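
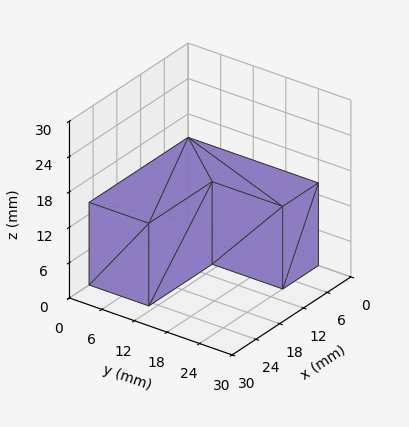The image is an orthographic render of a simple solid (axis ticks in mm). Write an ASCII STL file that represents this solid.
Reading the render: the shape is an L-shaped prism: outer 25 × 24 mm, arm thicknesses ≈ 11 mm (horizontal) and 9 mm (vertical), extruded 14 mm in z (dimensions read to the nearest mm from the axis ticks). For the STL, each face is triangulated and given an outward normal.

solid part
  facet normal 0.0000 0.0000 -1.0000
    outer loop
      vertex 25.0 11.0 0.0
      vertex 25.0 0.0 0.0
      vertex 0.0 0.0 0.0
    endloop
  endfacet
  facet normal 0.0000 0.0000 -1.0000
    outer loop
      vertex 9.0 11.0 0.0
      vertex 25.0 11.0 0.0
      vertex 0.0 0.0 0.0
    endloop
  endfacet
  facet normal 0.0000 0.0000 -1.0000
    outer loop
      vertex 9.0 24.0 0.0
      vertex 9.0 11.0 0.0
      vertex 0.0 0.0 0.0
    endloop
  endfacet
  facet normal 0.0000 0.0000 -1.0000
    outer loop
      vertex 0.0 24.0 0.0
      vertex 9.0 24.0 0.0
      vertex 0.0 0.0 0.0
    endloop
  endfacet
  facet normal 0.0000 0.0000 1.0000
    outer loop
      vertex 0.0 0.0 14.0
      vertex 25.0 0.0 14.0
      vertex 25.0 11.0 14.0
    endloop
  endfacet
  facet normal 0.0000 0.0000 1.0000
    outer loop
      vertex 0.0 0.0 14.0
      vertex 25.0 11.0 14.0
      vertex 9.0 11.0 14.0
    endloop
  endfacet
  facet normal 0.0000 0.0000 1.0000
    outer loop
      vertex 0.0 0.0 14.0
      vertex 9.0 11.0 14.0
      vertex 9.0 24.0 14.0
    endloop
  endfacet
  facet normal 0.0000 0.0000 1.0000
    outer loop
      vertex 0.0 0.0 14.0
      vertex 9.0 24.0 14.0
      vertex 0.0 24.0 14.0
    endloop
  endfacet
  facet normal 0.0000 -1.0000 0.0000
    outer loop
      vertex 0.0 0.0 0.0
      vertex 25.0 0.0 0.0
      vertex 25.0 0.0 14.0
    endloop
  endfacet
  facet normal 0.0000 -1.0000 0.0000
    outer loop
      vertex 0.0 0.0 0.0
      vertex 25.0 0.0 14.0
      vertex 0.0 0.0 14.0
    endloop
  endfacet
  facet normal 1.0000 0.0000 0.0000
    outer loop
      vertex 25.0 0.0 0.0
      vertex 25.0 11.0 0.0
      vertex 25.0 11.0 14.0
    endloop
  endfacet
  facet normal 1.0000 0.0000 0.0000
    outer loop
      vertex 25.0 0.0 0.0
      vertex 25.0 11.0 14.0
      vertex 25.0 0.0 14.0
    endloop
  endfacet
  facet normal 0.0000 1.0000 0.0000
    outer loop
      vertex 25.0 11.0 0.0
      vertex 9.0 11.0 0.0
      vertex 9.0 11.0 14.0
    endloop
  endfacet
  facet normal 0.0000 1.0000 0.0000
    outer loop
      vertex 25.0 11.0 0.0
      vertex 9.0 11.0 14.0
      vertex 25.0 11.0 14.0
    endloop
  endfacet
  facet normal 1.0000 0.0000 0.0000
    outer loop
      vertex 9.0 11.0 0.0
      vertex 9.0 24.0 0.0
      vertex 9.0 24.0 14.0
    endloop
  endfacet
  facet normal 1.0000 0.0000 0.0000
    outer loop
      vertex 9.0 11.0 0.0
      vertex 9.0 24.0 14.0
      vertex 9.0 11.0 14.0
    endloop
  endfacet
  facet normal 0.0000 1.0000 0.0000
    outer loop
      vertex 9.0 24.0 0.0
      vertex 0.0 24.0 0.0
      vertex 0.0 24.0 14.0
    endloop
  endfacet
  facet normal 0.0000 1.0000 0.0000
    outer loop
      vertex 9.0 24.0 0.0
      vertex 0.0 24.0 14.0
      vertex 9.0 24.0 14.0
    endloop
  endfacet
  facet normal -1.0000 0.0000 0.0000
    outer loop
      vertex 0.0 24.0 0.0
      vertex 0.0 0.0 0.0
      vertex 0.0 0.0 14.0
    endloop
  endfacet
  facet normal -1.0000 0.0000 0.0000
    outer loop
      vertex 0.0 24.0 0.0
      vertex 0.0 0.0 14.0
      vertex 0.0 24.0 14.0
    endloop
  endfacet
endsolid part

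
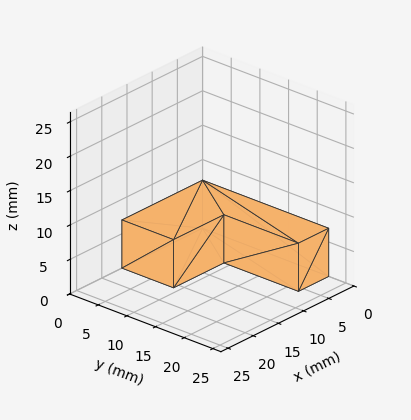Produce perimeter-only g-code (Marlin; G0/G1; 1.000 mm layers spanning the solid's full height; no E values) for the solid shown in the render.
Reading the render: the shape is an L-shaped prism: outer 16 × 22 mm, arm thicknesses ≈ 9 mm (horizontal) and 6 mm (vertical), extruded 7 mm in z (dimensions read to the nearest mm from the axis ticks). For the g-code, the solid's height is divided into equal slices at the stated Δz and each level perimeter traced with G1 moves after a G0 lift.

; perimeter-only toolpath
G21 ; units = mm
G90 ; absolute positioning
G28 ; home
; layer 1
G0 Z1.000
G0 X0.000 Y0.000
G1 X16.000 Y0.000
G1 X16.000 Y9.000
G1 X6.000 Y9.000
G1 X6.000 Y22.000
G1 X0.000 Y22.000
G1 X0.000 Y0.000
; layer 2
G0 Z2.000
G0 X0.000 Y0.000
G1 X16.000 Y0.000
G1 X16.000 Y9.000
G1 X6.000 Y9.000
G1 X6.000 Y22.000
G1 X0.000 Y22.000
G1 X0.000 Y0.000
; layer 3
G0 Z3.000
G0 X0.000 Y0.000
G1 X16.000 Y0.000
G1 X16.000 Y9.000
G1 X6.000 Y9.000
G1 X6.000 Y22.000
G1 X0.000 Y22.000
G1 X0.000 Y0.000
; layer 4
G0 Z4.000
G0 X0.000 Y0.000
G1 X16.000 Y0.000
G1 X16.000 Y9.000
G1 X6.000 Y9.000
G1 X6.000 Y22.000
G1 X0.000 Y22.000
G1 X0.000 Y0.000
; layer 5
G0 Z5.000
G0 X0.000 Y0.000
G1 X16.000 Y0.000
G1 X16.000 Y9.000
G1 X6.000 Y9.000
G1 X6.000 Y22.000
G1 X0.000 Y22.000
G1 X0.000 Y0.000
; layer 6
G0 Z6.000
G0 X0.000 Y0.000
G1 X16.000 Y0.000
G1 X16.000 Y9.000
G1 X6.000 Y9.000
G1 X6.000 Y22.000
G1 X0.000 Y22.000
G1 X0.000 Y0.000
; layer 7
G0 Z7.000
G0 X0.000 Y0.000
G1 X16.000 Y0.000
G1 X16.000 Y9.000
G1 X6.000 Y9.000
G1 X6.000 Y22.000
G1 X0.000 Y22.000
G1 X0.000 Y0.000
M2 ; end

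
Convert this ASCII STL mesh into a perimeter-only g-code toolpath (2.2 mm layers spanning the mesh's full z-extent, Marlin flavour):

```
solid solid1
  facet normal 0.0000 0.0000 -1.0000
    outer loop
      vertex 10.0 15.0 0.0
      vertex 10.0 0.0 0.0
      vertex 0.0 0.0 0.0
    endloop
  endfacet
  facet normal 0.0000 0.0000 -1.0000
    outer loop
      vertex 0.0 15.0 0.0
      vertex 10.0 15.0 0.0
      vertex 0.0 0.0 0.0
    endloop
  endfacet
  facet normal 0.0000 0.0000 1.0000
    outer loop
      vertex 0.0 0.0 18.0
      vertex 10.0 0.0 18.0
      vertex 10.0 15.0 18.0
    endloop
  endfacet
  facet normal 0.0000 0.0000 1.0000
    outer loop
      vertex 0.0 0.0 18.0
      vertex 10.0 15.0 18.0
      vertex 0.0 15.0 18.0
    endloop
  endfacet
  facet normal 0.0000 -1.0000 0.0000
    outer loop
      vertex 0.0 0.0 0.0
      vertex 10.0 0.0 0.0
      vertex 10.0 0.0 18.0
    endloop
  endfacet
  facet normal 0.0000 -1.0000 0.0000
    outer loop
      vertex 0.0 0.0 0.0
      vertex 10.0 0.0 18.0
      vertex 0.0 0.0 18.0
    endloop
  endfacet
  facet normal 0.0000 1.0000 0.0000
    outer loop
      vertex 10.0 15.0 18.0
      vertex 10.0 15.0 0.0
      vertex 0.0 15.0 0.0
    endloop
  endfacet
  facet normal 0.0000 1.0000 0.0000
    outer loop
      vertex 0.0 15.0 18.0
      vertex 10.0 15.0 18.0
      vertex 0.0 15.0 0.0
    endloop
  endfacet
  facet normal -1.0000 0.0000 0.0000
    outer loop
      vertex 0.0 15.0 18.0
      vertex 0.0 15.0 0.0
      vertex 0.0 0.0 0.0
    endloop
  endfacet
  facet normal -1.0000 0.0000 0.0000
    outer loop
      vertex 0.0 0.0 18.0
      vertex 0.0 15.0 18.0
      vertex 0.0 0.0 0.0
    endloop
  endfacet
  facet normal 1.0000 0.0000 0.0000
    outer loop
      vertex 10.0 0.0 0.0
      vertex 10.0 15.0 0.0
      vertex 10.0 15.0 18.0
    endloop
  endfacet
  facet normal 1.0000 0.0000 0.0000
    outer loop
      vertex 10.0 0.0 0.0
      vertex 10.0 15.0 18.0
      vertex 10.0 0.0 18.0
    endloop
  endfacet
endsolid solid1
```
; perimeter-only toolpath
G21 ; units = mm
G90 ; absolute positioning
G28 ; home
; layer 1
G0 Z2.2
G0 X0.0 Y0.0
G1 X10.0 Y0.0
G1 X10.0 Y15.0
G1 X0.0 Y15.0
G1 X0.0 Y0.0
; layer 2
G0 Z4.5
G0 X0.0 Y0.0
G1 X10.0 Y0.0
G1 X10.0 Y15.0
G1 X0.0 Y15.0
G1 X0.0 Y0.0
; layer 3
G0 Z6.8
G0 X0.0 Y0.0
G1 X10.0 Y0.0
G1 X10.0 Y15.0
G1 X0.0 Y15.0
G1 X0.0 Y0.0
; layer 4
G0 Z9.0
G0 X0.0 Y0.0
G1 X10.0 Y0.0
G1 X10.0 Y15.0
G1 X0.0 Y15.0
G1 X0.0 Y0.0
; layer 5
G0 Z11.2
G0 X0.0 Y0.0
G1 X10.0 Y0.0
G1 X10.0 Y15.0
G1 X0.0 Y15.0
G1 X0.0 Y0.0
; layer 6
G0 Z13.5
G0 X0.0 Y0.0
G1 X10.0 Y0.0
G1 X10.0 Y15.0
G1 X0.0 Y15.0
G1 X0.0 Y0.0
; layer 7
G0 Z15.8
G0 X0.0 Y0.0
G1 X10.0 Y0.0
G1 X10.0 Y15.0
G1 X0.0 Y15.0
G1 X0.0 Y0.0
; layer 8
G0 Z18.0
G0 X0.0 Y0.0
G1 X10.0 Y0.0
G1 X10.0 Y15.0
G1 X0.0 Y15.0
G1 X0.0 Y0.0
M2 ; end

The solid is a rectangular box, roughly 10 × 15 mm footprint and 18 mm tall. Slicing at Δz = 2.2 mm — 8 equal slices spanning the solid's height, so layer i sits at z = i·h/8 — gives 8 non-empty perimeters. Each is a 4-segment closed polygon; G0 lifts to the layer z and rapids to the start vertex, then G1 traces the edges.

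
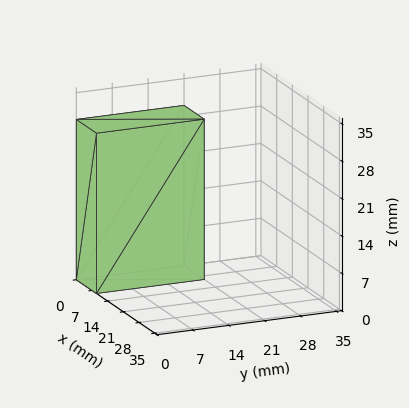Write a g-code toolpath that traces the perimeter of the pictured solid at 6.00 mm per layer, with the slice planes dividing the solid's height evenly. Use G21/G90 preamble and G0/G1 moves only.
Reading the render: the shape is a rectangular box, roughly 9 × 21 mm footprint and 30 mm tall (dimensions read to the nearest mm from the axis ticks). For the g-code, the solid's height is divided into equal slices at the stated Δz and each level perimeter traced with G1 moves after a G0 lift.

; perimeter-only toolpath
G21 ; units = mm
G90 ; absolute positioning
G28 ; home
; layer 1
G0 Z6.00
G0 X0.00 Y0.00
G1 X9.00 Y0.00
G1 X9.00 Y21.00
G1 X0.00 Y21.00
G1 X0.00 Y0.00
; layer 2
G0 Z12.00
G0 X0.00 Y0.00
G1 X9.00 Y0.00
G1 X9.00 Y21.00
G1 X0.00 Y21.00
G1 X0.00 Y0.00
; layer 3
G0 Z18.00
G0 X0.00 Y0.00
G1 X9.00 Y0.00
G1 X9.00 Y21.00
G1 X0.00 Y21.00
G1 X0.00 Y0.00
; layer 4
G0 Z24.00
G0 X0.00 Y0.00
G1 X9.00 Y0.00
G1 X9.00 Y21.00
G1 X0.00 Y21.00
G1 X0.00 Y0.00
; layer 5
G0 Z30.00
G0 X0.00 Y0.00
G1 X9.00 Y0.00
G1 X9.00 Y21.00
G1 X0.00 Y21.00
G1 X0.00 Y0.00
M2 ; end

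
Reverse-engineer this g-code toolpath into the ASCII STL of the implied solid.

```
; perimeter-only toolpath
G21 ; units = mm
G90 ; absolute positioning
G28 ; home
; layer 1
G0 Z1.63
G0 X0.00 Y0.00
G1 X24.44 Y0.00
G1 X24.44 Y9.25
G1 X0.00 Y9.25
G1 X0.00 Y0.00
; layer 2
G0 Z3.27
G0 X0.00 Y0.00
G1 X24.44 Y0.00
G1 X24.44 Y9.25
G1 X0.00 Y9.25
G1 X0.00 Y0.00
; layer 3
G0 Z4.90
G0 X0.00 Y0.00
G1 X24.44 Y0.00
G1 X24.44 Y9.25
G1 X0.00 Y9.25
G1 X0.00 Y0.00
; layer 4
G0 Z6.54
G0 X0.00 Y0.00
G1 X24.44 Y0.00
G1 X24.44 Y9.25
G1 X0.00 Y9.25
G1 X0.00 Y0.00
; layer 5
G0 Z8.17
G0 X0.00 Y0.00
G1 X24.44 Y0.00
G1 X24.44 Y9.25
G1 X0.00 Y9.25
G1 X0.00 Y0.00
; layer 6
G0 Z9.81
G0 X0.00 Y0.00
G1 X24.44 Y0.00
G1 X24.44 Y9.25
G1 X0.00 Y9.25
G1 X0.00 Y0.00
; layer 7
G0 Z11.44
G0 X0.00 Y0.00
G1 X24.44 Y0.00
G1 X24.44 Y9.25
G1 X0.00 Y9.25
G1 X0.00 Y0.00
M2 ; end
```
solid part
  facet normal 0.0000 0.0000 -1.0000
    outer loop
      vertex 24.44 9.25 0.00
      vertex 24.44 0.00 0.00
      vertex 0.00 0.00 0.00
    endloop
  endfacet
  facet normal 0.0000 0.0000 -1.0000
    outer loop
      vertex 0.00 9.25 0.00
      vertex 24.44 9.25 0.00
      vertex 0.00 0.00 0.00
    endloop
  endfacet
  facet normal 0.0000 0.0000 1.0000
    outer loop
      vertex 0.00 0.00 11.44
      vertex 24.44 0.00 11.44
      vertex 24.44 9.25 11.44
    endloop
  endfacet
  facet normal 0.0000 0.0000 1.0000
    outer loop
      vertex 0.00 0.00 11.44
      vertex 24.44 9.25 11.44
      vertex 0.00 9.25 11.44
    endloop
  endfacet
  facet normal 0.0000 -1.0000 0.0000
    outer loop
      vertex 0.00 0.00 0.00
      vertex 24.44 0.00 0.00
      vertex 24.44 0.00 11.44
    endloop
  endfacet
  facet normal 0.0000 -1.0000 0.0000
    outer loop
      vertex 0.00 0.00 0.00
      vertex 24.44 0.00 11.44
      vertex 0.00 0.00 11.44
    endloop
  endfacet
  facet normal 0.0000 1.0000 0.0000
    outer loop
      vertex 24.44 9.25 11.44
      vertex 24.44 9.25 0.00
      vertex 0.00 9.25 0.00
    endloop
  endfacet
  facet normal 0.0000 1.0000 0.0000
    outer loop
      vertex 0.00 9.25 11.44
      vertex 24.44 9.25 11.44
      vertex 0.00 9.25 0.00
    endloop
  endfacet
  facet normal -1.0000 0.0000 0.0000
    outer loop
      vertex 0.00 9.25 11.44
      vertex 0.00 9.25 0.00
      vertex 0.00 0.00 0.00
    endloop
  endfacet
  facet normal -1.0000 0.0000 0.0000
    outer loop
      vertex 0.00 0.00 11.44
      vertex 0.00 9.25 11.44
      vertex 0.00 0.00 0.00
    endloop
  endfacet
  facet normal 1.0000 0.0000 0.0000
    outer loop
      vertex 24.44 0.00 0.00
      vertex 24.44 9.25 0.00
      vertex 24.44 9.25 11.44
    endloop
  endfacet
  facet normal 1.0000 0.0000 0.0000
    outer loop
      vertex 24.44 0.00 0.00
      vertex 24.44 9.25 11.44
      vertex 24.44 0.00 11.44
    endloop
  endfacet
endsolid part

The G0 Z moves step by Δz≈1.63 mm. Every layer's G1 loop is the same polygon, so the solid is a straight extrusion of it from z=0 to z≈11.4. Closing with flat bottom and top caps and triangulating gives 12 facets — a rectangular box, roughly 24.4 × 9.25 mm footprint and 11.4 mm tall.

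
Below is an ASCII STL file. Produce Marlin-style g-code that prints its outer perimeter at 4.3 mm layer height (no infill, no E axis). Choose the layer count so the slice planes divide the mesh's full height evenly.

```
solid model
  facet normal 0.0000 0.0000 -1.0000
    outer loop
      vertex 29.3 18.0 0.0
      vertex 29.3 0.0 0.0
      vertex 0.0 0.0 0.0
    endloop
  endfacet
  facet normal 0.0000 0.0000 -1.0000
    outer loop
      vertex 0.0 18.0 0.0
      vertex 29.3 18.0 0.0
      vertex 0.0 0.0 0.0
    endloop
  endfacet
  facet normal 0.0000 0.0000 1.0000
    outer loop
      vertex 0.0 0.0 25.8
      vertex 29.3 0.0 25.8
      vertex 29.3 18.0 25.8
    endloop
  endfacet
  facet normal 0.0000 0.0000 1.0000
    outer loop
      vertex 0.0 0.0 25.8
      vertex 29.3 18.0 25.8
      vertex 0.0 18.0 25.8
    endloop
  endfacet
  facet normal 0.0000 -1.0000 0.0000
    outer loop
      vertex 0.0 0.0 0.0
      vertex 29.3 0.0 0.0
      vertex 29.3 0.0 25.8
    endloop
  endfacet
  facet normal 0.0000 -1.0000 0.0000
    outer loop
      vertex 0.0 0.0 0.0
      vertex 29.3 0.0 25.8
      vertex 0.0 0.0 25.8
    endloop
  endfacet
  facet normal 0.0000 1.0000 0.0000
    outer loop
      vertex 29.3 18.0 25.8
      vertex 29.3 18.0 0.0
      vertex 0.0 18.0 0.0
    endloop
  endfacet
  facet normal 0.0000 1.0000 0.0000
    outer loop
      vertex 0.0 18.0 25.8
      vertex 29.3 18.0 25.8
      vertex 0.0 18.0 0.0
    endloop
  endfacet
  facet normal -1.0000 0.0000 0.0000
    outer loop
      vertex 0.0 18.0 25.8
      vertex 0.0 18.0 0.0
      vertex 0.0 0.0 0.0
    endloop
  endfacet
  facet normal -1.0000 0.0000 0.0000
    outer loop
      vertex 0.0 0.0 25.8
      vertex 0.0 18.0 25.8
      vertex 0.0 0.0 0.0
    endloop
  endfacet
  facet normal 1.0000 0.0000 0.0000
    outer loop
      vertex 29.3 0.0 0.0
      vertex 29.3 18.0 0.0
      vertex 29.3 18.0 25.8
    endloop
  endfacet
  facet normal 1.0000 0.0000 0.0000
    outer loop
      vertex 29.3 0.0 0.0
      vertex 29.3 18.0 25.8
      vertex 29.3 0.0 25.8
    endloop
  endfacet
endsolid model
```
; perimeter-only toolpath
G21 ; units = mm
G90 ; absolute positioning
G28 ; home
; layer 1
G0 Z4.3
G0 X0.0 Y0.0
G1 X29.3 Y0.0
G1 X29.3 Y18.0
G1 X0.0 Y18.0
G1 X0.0 Y0.0
; layer 2
G0 Z8.6
G0 X0.0 Y0.0
G1 X29.3 Y0.0
G1 X29.3 Y18.0
G1 X0.0 Y18.0
G1 X0.0 Y0.0
; layer 3
G0 Z12.9
G0 X0.0 Y0.0
G1 X29.3 Y0.0
G1 X29.3 Y18.0
G1 X0.0 Y18.0
G1 X0.0 Y0.0
; layer 4
G0 Z17.2
G0 X0.0 Y0.0
G1 X29.3 Y0.0
G1 X29.3 Y18.0
G1 X0.0 Y18.0
G1 X0.0 Y0.0
; layer 5
G0 Z21.5
G0 X0.0 Y0.0
G1 X29.3 Y0.0
G1 X29.3 Y18.0
G1 X0.0 Y18.0
G1 X0.0 Y0.0
; layer 6
G0 Z25.8
G0 X0.0 Y0.0
G1 X29.3 Y0.0
G1 X29.3 Y18.0
G1 X0.0 Y18.0
G1 X0.0 Y0.0
M2 ; end

The solid is a rectangular box, roughly 29.3 × 18 mm footprint and 25.8 mm tall. Slicing at Δz = 4.3 mm — 6 equal slices spanning the solid's height, so layer i sits at z = i·h/6 — gives 6 non-empty perimeters. Each is a 4-segment closed polygon; G0 lifts to the layer z and rapids to the start vertex, then G1 traces the edges.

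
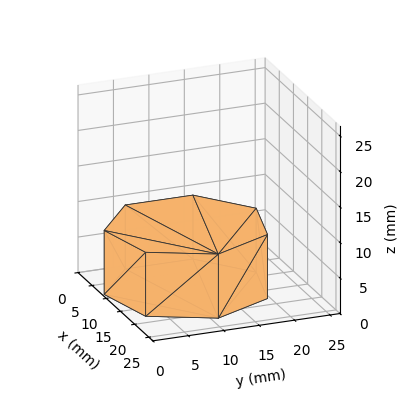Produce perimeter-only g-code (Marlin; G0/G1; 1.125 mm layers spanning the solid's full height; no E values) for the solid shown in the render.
Reading the render: the shape is a regular 7-sided prism (a cylinder approximated with 7 flat sides), circumscribed radius ≈ 11 mm, height ≈ 9 mm (dimensions read to the nearest mm from the axis ticks). For the g-code, the solid's height is divided into equal slices at the stated Δz and each level perimeter traced with G1 moves after a G0 lift.

; perimeter-only toolpath
G21 ; units = mm
G90 ; absolute positioning
G28 ; home
; layer 1
G0 Z1.125
G0 X22.000 Y11.000
G1 X17.858 Y19.600
G1 X8.552 Y21.724
G1 X1.089 Y15.773
G1 X1.089 Y6.227
G1 X8.552 Y0.276
G1 X17.858 Y2.400
G1 X22.000 Y11.000
; layer 2
G0 Z2.250
G0 X22.000 Y11.000
G1 X17.858 Y19.600
G1 X8.552 Y21.724
G1 X1.089 Y15.773
G1 X1.089 Y6.227
G1 X8.552 Y0.276
G1 X17.858 Y2.400
G1 X22.000 Y11.000
; layer 3
G0 Z3.375
G0 X22.000 Y11.000
G1 X17.858 Y19.600
G1 X8.552 Y21.724
G1 X1.089 Y15.773
G1 X1.089 Y6.227
G1 X8.552 Y0.276
G1 X17.858 Y2.400
G1 X22.000 Y11.000
; layer 4
G0 Z4.500
G0 X22.000 Y11.000
G1 X17.858 Y19.600
G1 X8.552 Y21.724
G1 X1.089 Y15.773
G1 X1.089 Y6.227
G1 X8.552 Y0.276
G1 X17.858 Y2.400
G1 X22.000 Y11.000
; layer 5
G0 Z5.625
G0 X22.000 Y11.000
G1 X17.858 Y19.600
G1 X8.552 Y21.724
G1 X1.089 Y15.773
G1 X1.089 Y6.227
G1 X8.552 Y0.276
G1 X17.858 Y2.400
G1 X22.000 Y11.000
; layer 6
G0 Z6.750
G0 X22.000 Y11.000
G1 X17.858 Y19.600
G1 X8.552 Y21.724
G1 X1.089 Y15.773
G1 X1.089 Y6.227
G1 X8.552 Y0.276
G1 X17.858 Y2.400
G1 X22.000 Y11.000
; layer 7
G0 Z7.875
G0 X22.000 Y11.000
G1 X17.858 Y19.600
G1 X8.552 Y21.724
G1 X1.089 Y15.773
G1 X1.089 Y6.227
G1 X8.552 Y0.276
G1 X17.858 Y2.400
G1 X22.000 Y11.000
; layer 8
G0 Z9.000
G0 X22.000 Y11.000
G1 X17.858 Y19.600
G1 X8.552 Y21.724
G1 X1.089 Y15.773
G1 X1.089 Y6.227
G1 X8.552 Y0.276
G1 X17.858 Y2.400
G1 X22.000 Y11.000
M2 ; end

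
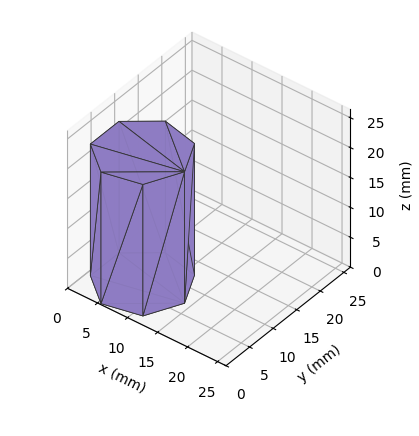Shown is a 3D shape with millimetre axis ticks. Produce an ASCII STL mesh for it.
Reading the render: the shape is a regular 7-sided prism (a cylinder approximated with 7 flat sides), circumscribed radius ≈ 7 mm, height ≈ 22 mm (dimensions read to the nearest mm from the axis ticks). For the STL, each face is triangulated and given an outward normal.

solid part
  facet normal 0.0000 0.0000 -1.0000
    outer loop
      vertex 5.442 13.824 0.000
      vertex 11.364 12.473 0.000
      vertex 14.000 7.000 0.000
    endloop
  endfacet
  facet normal 0.0000 0.0000 -1.0000
    outer loop
      vertex 0.693 10.037 0.000
      vertex 5.442 13.824 0.000
      vertex 14.000 7.000 0.000
    endloop
  endfacet
  facet normal 0.0000 0.0000 -1.0000
    outer loop
      vertex 0.693 3.963 0.000
      vertex 0.693 10.037 0.000
      vertex 14.000 7.000 0.000
    endloop
  endfacet
  facet normal 0.0000 0.0000 -1.0000
    outer loop
      vertex 5.442 0.176 0.000
      vertex 0.693 3.963 0.000
      vertex 14.000 7.000 0.000
    endloop
  endfacet
  facet normal 0.0000 0.0000 -1.0000
    outer loop
      vertex 11.364 1.527 0.000
      vertex 5.442 0.176 0.000
      vertex 14.000 7.000 0.000
    endloop
  endfacet
  facet normal 0.0000 0.0000 1.0000
    outer loop
      vertex 14.000 7.000 22.000
      vertex 11.364 12.473 22.000
      vertex 5.442 13.824 22.000
    endloop
  endfacet
  facet normal 0.0000 0.0000 1.0000
    outer loop
      vertex 14.000 7.000 22.000
      vertex 5.442 13.824 22.000
      vertex 0.693 10.037 22.000
    endloop
  endfacet
  facet normal 0.0000 0.0000 1.0000
    outer loop
      vertex 14.000 7.000 22.000
      vertex 0.693 10.037 22.000
      vertex 0.693 3.963 22.000
    endloop
  endfacet
  facet normal 0.0000 0.0000 1.0000
    outer loop
      vertex 14.000 7.000 22.000
      vertex 0.693 3.963 22.000
      vertex 5.442 0.176 22.000
    endloop
  endfacet
  facet normal 0.0000 0.0000 1.0000
    outer loop
      vertex 14.000 7.000 22.000
      vertex 5.442 0.176 22.000
      vertex 11.364 1.527 22.000
    endloop
  endfacet
  facet normal 0.9009 0.4339 0.0000
    outer loop
      vertex 14.000 7.000 0.000
      vertex 11.364 12.473 0.000
      vertex 11.364 12.473 22.000
    endloop
  endfacet
  facet normal 0.9009 0.4339 0.0000
    outer loop
      vertex 14.000 7.000 0.000
      vertex 11.364 12.473 22.000
      vertex 14.000 7.000 22.000
    endloop
  endfacet
  facet normal 0.2224 0.9750 0.0000
    outer loop
      vertex 11.364 12.473 0.000
      vertex 5.442 13.824 0.000
      vertex 5.442 13.824 22.000
    endloop
  endfacet
  facet normal 0.2224 0.9750 0.0000
    outer loop
      vertex 11.364 12.473 0.000
      vertex 5.442 13.824 22.000
      vertex 11.364 12.473 22.000
    endloop
  endfacet
  facet normal -0.6235 0.7818 0.0000
    outer loop
      vertex 5.442 13.824 0.000
      vertex 0.693 10.037 0.000
      vertex 0.693 10.037 22.000
    endloop
  endfacet
  facet normal -0.6235 0.7818 0.0000
    outer loop
      vertex 5.442 13.824 0.000
      vertex 0.693 10.037 22.000
      vertex 5.442 13.824 22.000
    endloop
  endfacet
  facet normal -1.0000 0.0000 0.0000
    outer loop
      vertex 0.693 10.037 0.000
      vertex 0.693 3.963 0.000
      vertex 0.693 3.963 22.000
    endloop
  endfacet
  facet normal -1.0000 0.0000 0.0000
    outer loop
      vertex 0.693 10.037 0.000
      vertex 0.693 3.963 22.000
      vertex 0.693 10.037 22.000
    endloop
  endfacet
  facet normal -0.6235 -0.7818 0.0000
    outer loop
      vertex 0.693 3.963 0.000
      vertex 5.442 0.176 0.000
      vertex 5.442 0.176 22.000
    endloop
  endfacet
  facet normal -0.6235 -0.7818 0.0000
    outer loop
      vertex 0.693 3.963 0.000
      vertex 5.442 0.176 22.000
      vertex 0.693 3.963 22.000
    endloop
  endfacet
  facet normal 0.2224 -0.9750 0.0000
    outer loop
      vertex 5.442 0.176 0.000
      vertex 11.364 1.527 0.000
      vertex 11.364 1.527 22.000
    endloop
  endfacet
  facet normal 0.2224 -0.9750 0.0000
    outer loop
      vertex 5.442 0.176 0.000
      vertex 11.364 1.527 22.000
      vertex 5.442 0.176 22.000
    endloop
  endfacet
  facet normal 0.9009 -0.4339 0.0000
    outer loop
      vertex 11.364 1.527 0.000
      vertex 14.000 7.000 0.000
      vertex 14.000 7.000 22.000
    endloop
  endfacet
  facet normal 0.9009 -0.4339 0.0000
    outer loop
      vertex 11.364 1.527 0.000
      vertex 14.000 7.000 22.000
      vertex 11.364 1.527 22.000
    endloop
  endfacet
endsolid part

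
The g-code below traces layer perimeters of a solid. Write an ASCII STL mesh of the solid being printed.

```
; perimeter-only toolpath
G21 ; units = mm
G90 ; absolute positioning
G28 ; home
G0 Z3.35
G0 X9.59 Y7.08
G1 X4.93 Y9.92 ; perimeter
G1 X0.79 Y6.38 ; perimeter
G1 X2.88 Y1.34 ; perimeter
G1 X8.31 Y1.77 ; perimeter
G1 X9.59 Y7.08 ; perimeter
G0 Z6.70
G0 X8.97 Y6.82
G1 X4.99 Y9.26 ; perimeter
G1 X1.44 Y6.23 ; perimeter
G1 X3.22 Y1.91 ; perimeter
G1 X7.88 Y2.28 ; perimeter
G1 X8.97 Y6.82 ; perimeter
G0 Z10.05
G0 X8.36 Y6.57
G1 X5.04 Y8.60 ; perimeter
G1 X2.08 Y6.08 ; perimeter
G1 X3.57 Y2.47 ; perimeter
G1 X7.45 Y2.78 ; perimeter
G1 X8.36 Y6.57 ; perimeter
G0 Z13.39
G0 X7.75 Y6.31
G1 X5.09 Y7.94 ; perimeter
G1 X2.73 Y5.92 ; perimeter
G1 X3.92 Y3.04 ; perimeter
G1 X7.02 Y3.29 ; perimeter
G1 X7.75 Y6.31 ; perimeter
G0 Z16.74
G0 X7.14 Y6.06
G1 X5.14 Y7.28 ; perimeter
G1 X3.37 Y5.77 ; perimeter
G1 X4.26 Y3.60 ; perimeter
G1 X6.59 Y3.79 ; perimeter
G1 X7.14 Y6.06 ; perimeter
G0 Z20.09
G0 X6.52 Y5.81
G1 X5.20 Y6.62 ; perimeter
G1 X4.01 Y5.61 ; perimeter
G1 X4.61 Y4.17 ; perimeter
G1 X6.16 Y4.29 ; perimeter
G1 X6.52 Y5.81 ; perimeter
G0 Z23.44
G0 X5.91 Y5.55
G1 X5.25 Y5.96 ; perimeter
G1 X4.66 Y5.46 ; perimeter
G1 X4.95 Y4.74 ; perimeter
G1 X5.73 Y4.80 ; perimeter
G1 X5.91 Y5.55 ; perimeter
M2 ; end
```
solid part
  facet normal 0.0000 0.0000 -1.0000
    outer loop
      vertex 0.15 6.54 0.00
      vertex 4.88 10.58 0.00
      vertex 10.20 7.33 0.00
    endloop
  endfacet
  facet normal 0.0000 0.0000 -1.0000
    outer loop
      vertex 2.53 0.78 0.00
      vertex 0.15 6.54 0.00
      vertex 10.20 7.33 0.00
    endloop
  endfacet
  facet normal 0.0000 0.0000 -1.0000
    outer loop
      vertex 8.74 1.27 0.00
      vertex 2.53 0.78 0.00
      vertex 10.20 7.33 0.00
    endloop
  endfacet
  facet normal 0.5148 0.8426 0.1580
    outer loop
      vertex 10.20 7.33 0.00
      vertex 4.88 10.58 0.00
      vertex 5.30 5.30 26.79
    endloop
  endfacet
  facet normal -0.6413 0.7508 0.1580
    outer loop
      vertex 4.88 10.58 0.00
      vertex 0.15 6.54 0.00
      vertex 5.30 5.30 26.79
    endloop
  endfacet
  facet normal -0.9126 -0.3771 0.1580
    outer loop
      vertex 0.15 6.54 0.00
      vertex 2.53 0.78 0.00
      vertex 5.30 5.30 26.79
    endloop
  endfacet
  facet normal 0.0777 -0.9844 0.1581
    outer loop
      vertex 2.53 0.78 0.00
      vertex 8.74 1.27 0.00
      vertex 5.30 5.30 26.79
    endloop
  endfacet
  facet normal 0.9600 -0.2313 0.1581
    outer loop
      vertex 8.74 1.27 0.00
      vertex 10.20 7.33 0.00
      vertex 5.30 5.30 26.79
    endloop
  endfacet
endsolid part

The G0 Z moves step by Δz≈3.35 mm. The G1 loops shrink linearly with z, so the solid tapers from its base footprint up to z≈26.8. Closing with a flat bottom cap and the tapered top and triangulating gives 8 facets — a regular 5-sided pyramid, base circumscribed radius ≈ 5.3 mm, apex at z ≈ 26.8 mm.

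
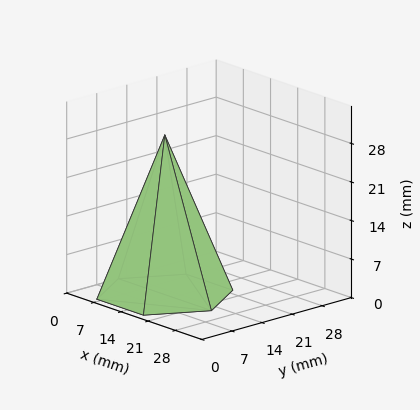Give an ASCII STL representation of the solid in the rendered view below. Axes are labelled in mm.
Reading the render: the shape is a regular 6-sided pyramid, base circumscribed radius ≈ 12 mm, apex at z ≈ 29 mm (dimensions read to the nearest mm from the axis ticks). For the STL, each face is triangulated and given an outward normal.

solid part
  facet normal 0.0000 0.0000 -1.0000
    outer loop
      vertex 6.0 22.4 0.0
      vertex 18.0 22.4 0.0
      vertex 24.0 12.0 0.0
    endloop
  endfacet
  facet normal 0.0000 0.0000 -1.0000
    outer loop
      vertex 0.0 12.0 0.0
      vertex 6.0 22.4 0.0
      vertex 24.0 12.0 0.0
    endloop
  endfacet
  facet normal 0.0000 0.0000 -1.0000
    outer loop
      vertex 6.0 1.6 0.0
      vertex 0.0 12.0 0.0
      vertex 24.0 12.0 0.0
    endloop
  endfacet
  facet normal 0.0000 0.0000 -1.0000
    outer loop
      vertex 18.0 1.6 0.0
      vertex 6.0 1.6 0.0
      vertex 24.0 12.0 0.0
    endloop
  endfacet
  facet normal 0.8154 0.4704 0.3374
    outer loop
      vertex 24.0 12.0 0.0
      vertex 18.0 22.4 0.0
      vertex 12.0 12.0 29.0
    endloop
  endfacet
  facet normal 0.0000 0.9413 0.3376
    outer loop
      vertex 18.0 22.4 0.0
      vertex 6.0 22.4 0.0
      vertex 12.0 12.0 29.0
    endloop
  endfacet
  facet normal -0.8154 0.4704 0.3374
    outer loop
      vertex 6.0 22.4 0.0
      vertex 0.0 12.0 0.0
      vertex 12.0 12.0 29.0
    endloop
  endfacet
  facet normal -0.8154 -0.4704 0.3374
    outer loop
      vertex 0.0 12.0 0.0
      vertex 6.0 1.6 0.0
      vertex 12.0 12.0 29.0
    endloop
  endfacet
  facet normal 0.0000 -0.9413 0.3376
    outer loop
      vertex 6.0 1.6 0.0
      vertex 18.0 1.6 0.0
      vertex 12.0 12.0 29.0
    endloop
  endfacet
  facet normal 0.8154 -0.4704 0.3374
    outer loop
      vertex 18.0 1.6 0.0
      vertex 24.0 12.0 0.0
      vertex 12.0 12.0 29.0
    endloop
  endfacet
endsolid part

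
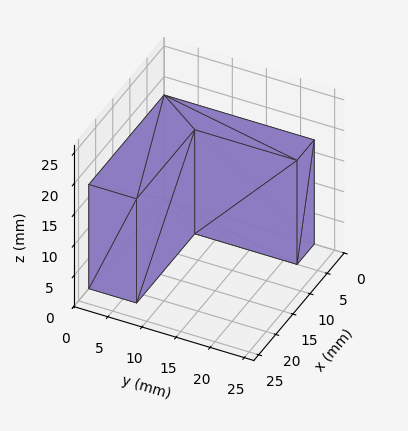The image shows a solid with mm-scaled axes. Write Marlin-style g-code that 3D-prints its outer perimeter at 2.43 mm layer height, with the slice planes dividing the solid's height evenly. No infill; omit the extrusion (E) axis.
Reading the render: the shape is an L-shaped prism: outer 22 × 22 mm, arm thicknesses ≈ 7 mm (horizontal) and 5 mm (vertical), extruded 17 mm in z (dimensions read to the nearest mm from the axis ticks). For the g-code, the solid's height is divided into equal slices at the stated Δz and each level perimeter traced with G1 moves after a G0 lift.

; perimeter-only toolpath
G21 ; units = mm
G90 ; absolute positioning
G28 ; home
; layer 1
G0 Z2.43
G0 X0.00 Y0.00
G1 X22.00 Y0.00
G1 X22.00 Y7.00
G1 X5.00 Y7.00
G1 X5.00 Y22.00
G1 X0.00 Y22.00
G1 X0.00 Y0.00
; layer 2
G0 Z4.86
G0 X0.00 Y0.00
G1 X22.00 Y0.00
G1 X22.00 Y7.00
G1 X5.00 Y7.00
G1 X5.00 Y22.00
G1 X0.00 Y22.00
G1 X0.00 Y0.00
; layer 3
G0 Z7.29
G0 X0.00 Y0.00
G1 X22.00 Y0.00
G1 X22.00 Y7.00
G1 X5.00 Y7.00
G1 X5.00 Y22.00
G1 X0.00 Y22.00
G1 X0.00 Y0.00
; layer 4
G0 Z9.71
G0 X0.00 Y0.00
G1 X22.00 Y0.00
G1 X22.00 Y7.00
G1 X5.00 Y7.00
G1 X5.00 Y22.00
G1 X0.00 Y22.00
G1 X0.00 Y0.00
; layer 5
G0 Z12.14
G0 X0.00 Y0.00
G1 X22.00 Y0.00
G1 X22.00 Y7.00
G1 X5.00 Y7.00
G1 X5.00 Y22.00
G1 X0.00 Y22.00
G1 X0.00 Y0.00
; layer 6
G0 Z14.57
G0 X0.00 Y0.00
G1 X22.00 Y0.00
G1 X22.00 Y7.00
G1 X5.00 Y7.00
G1 X5.00 Y22.00
G1 X0.00 Y22.00
G1 X0.00 Y0.00
; layer 7
G0 Z17.00
G0 X0.00 Y0.00
G1 X22.00 Y0.00
G1 X22.00 Y7.00
G1 X5.00 Y7.00
G1 X5.00 Y22.00
G1 X0.00 Y22.00
G1 X0.00 Y0.00
M2 ; end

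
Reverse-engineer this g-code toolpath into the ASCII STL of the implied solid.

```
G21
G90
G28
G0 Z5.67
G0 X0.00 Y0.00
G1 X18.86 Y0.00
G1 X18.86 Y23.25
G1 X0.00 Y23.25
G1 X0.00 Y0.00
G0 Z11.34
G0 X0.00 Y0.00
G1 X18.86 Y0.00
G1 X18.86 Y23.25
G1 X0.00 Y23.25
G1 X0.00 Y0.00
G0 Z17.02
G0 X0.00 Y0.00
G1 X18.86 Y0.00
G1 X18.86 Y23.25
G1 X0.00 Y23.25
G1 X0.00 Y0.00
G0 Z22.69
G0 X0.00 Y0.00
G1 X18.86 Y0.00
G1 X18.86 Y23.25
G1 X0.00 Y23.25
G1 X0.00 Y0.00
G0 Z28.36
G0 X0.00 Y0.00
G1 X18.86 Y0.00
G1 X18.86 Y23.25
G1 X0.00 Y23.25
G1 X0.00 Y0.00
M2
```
solid part
  facet normal 0.0000 0.0000 -1.0000
    outer loop
      vertex 18.86 23.25 0.00
      vertex 18.86 0.00 0.00
      vertex 0.00 0.00 0.00
    endloop
  endfacet
  facet normal 0.0000 0.0000 -1.0000
    outer loop
      vertex 0.00 23.25 0.00
      vertex 18.86 23.25 0.00
      vertex 0.00 0.00 0.00
    endloop
  endfacet
  facet normal 0.0000 0.0000 1.0000
    outer loop
      vertex 0.00 0.00 28.36
      vertex 18.86 0.00 28.36
      vertex 18.86 23.25 28.36
    endloop
  endfacet
  facet normal 0.0000 0.0000 1.0000
    outer loop
      vertex 0.00 0.00 28.36
      vertex 18.86 23.25 28.36
      vertex 0.00 23.25 28.36
    endloop
  endfacet
  facet normal 0.0000 -1.0000 0.0000
    outer loop
      vertex 0.00 0.00 0.00
      vertex 18.86 0.00 0.00
      vertex 18.86 0.00 28.36
    endloop
  endfacet
  facet normal 0.0000 -1.0000 0.0000
    outer loop
      vertex 0.00 0.00 0.00
      vertex 18.86 0.00 28.36
      vertex 0.00 0.00 28.36
    endloop
  endfacet
  facet normal 0.0000 1.0000 0.0000
    outer loop
      vertex 18.86 23.25 28.36
      vertex 18.86 23.25 0.00
      vertex 0.00 23.25 0.00
    endloop
  endfacet
  facet normal 0.0000 1.0000 0.0000
    outer loop
      vertex 0.00 23.25 28.36
      vertex 18.86 23.25 28.36
      vertex 0.00 23.25 0.00
    endloop
  endfacet
  facet normal -1.0000 0.0000 0.0000
    outer loop
      vertex 0.00 23.25 28.36
      vertex 0.00 23.25 0.00
      vertex 0.00 0.00 0.00
    endloop
  endfacet
  facet normal -1.0000 0.0000 0.0000
    outer loop
      vertex 0.00 0.00 28.36
      vertex 0.00 23.25 28.36
      vertex 0.00 0.00 0.00
    endloop
  endfacet
  facet normal 1.0000 0.0000 0.0000
    outer loop
      vertex 18.86 0.00 0.00
      vertex 18.86 23.25 0.00
      vertex 18.86 23.25 28.36
    endloop
  endfacet
  facet normal 1.0000 0.0000 0.0000
    outer loop
      vertex 18.86 0.00 0.00
      vertex 18.86 23.25 28.36
      vertex 18.86 0.00 28.36
    endloop
  endfacet
endsolid part

The G0 Z moves step by Δz≈5.67 mm. Every layer's G1 loop is the same polygon, so the solid is a straight extrusion of it from z=0 to z≈28.4. Closing with flat bottom and top caps and triangulating gives 12 facets — a rectangular box, roughly 18.9 × 23.2 mm footprint and 28.4 mm tall.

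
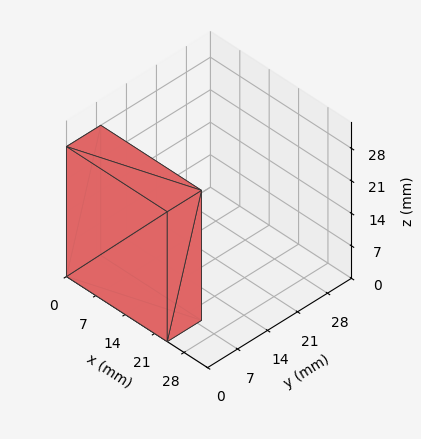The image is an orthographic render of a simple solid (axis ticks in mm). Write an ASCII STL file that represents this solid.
Reading the render: the shape is a rectangular box, roughly 24 × 8 mm footprint and 28 mm tall (dimensions read to the nearest mm from the axis ticks). For the STL, each face is triangulated and given an outward normal.

solid part
  facet normal 0.0000 0.0000 -1.0000
    outer loop
      vertex 24.00 8.00 0.00
      vertex 24.00 0.00 0.00
      vertex 0.00 0.00 0.00
    endloop
  endfacet
  facet normal 0.0000 0.0000 -1.0000
    outer loop
      vertex 0.00 8.00 0.00
      vertex 24.00 8.00 0.00
      vertex 0.00 0.00 0.00
    endloop
  endfacet
  facet normal 0.0000 0.0000 1.0000
    outer loop
      vertex 0.00 0.00 28.00
      vertex 24.00 0.00 28.00
      vertex 24.00 8.00 28.00
    endloop
  endfacet
  facet normal 0.0000 0.0000 1.0000
    outer loop
      vertex 0.00 0.00 28.00
      vertex 24.00 8.00 28.00
      vertex 0.00 8.00 28.00
    endloop
  endfacet
  facet normal 0.0000 -1.0000 0.0000
    outer loop
      vertex 0.00 0.00 0.00
      vertex 24.00 0.00 0.00
      vertex 24.00 0.00 28.00
    endloop
  endfacet
  facet normal 0.0000 -1.0000 0.0000
    outer loop
      vertex 0.00 0.00 0.00
      vertex 24.00 0.00 28.00
      vertex 0.00 0.00 28.00
    endloop
  endfacet
  facet normal 0.0000 1.0000 0.0000
    outer loop
      vertex 24.00 8.00 28.00
      vertex 24.00 8.00 0.00
      vertex 0.00 8.00 0.00
    endloop
  endfacet
  facet normal 0.0000 1.0000 0.0000
    outer loop
      vertex 0.00 8.00 28.00
      vertex 24.00 8.00 28.00
      vertex 0.00 8.00 0.00
    endloop
  endfacet
  facet normal -1.0000 0.0000 0.0000
    outer loop
      vertex 0.00 8.00 28.00
      vertex 0.00 8.00 0.00
      vertex 0.00 0.00 0.00
    endloop
  endfacet
  facet normal -1.0000 0.0000 0.0000
    outer loop
      vertex 0.00 0.00 28.00
      vertex 0.00 8.00 28.00
      vertex 0.00 0.00 0.00
    endloop
  endfacet
  facet normal 1.0000 0.0000 0.0000
    outer loop
      vertex 24.00 0.00 0.00
      vertex 24.00 8.00 0.00
      vertex 24.00 8.00 28.00
    endloop
  endfacet
  facet normal 1.0000 0.0000 0.0000
    outer loop
      vertex 24.00 0.00 0.00
      vertex 24.00 8.00 28.00
      vertex 24.00 0.00 28.00
    endloop
  endfacet
endsolid part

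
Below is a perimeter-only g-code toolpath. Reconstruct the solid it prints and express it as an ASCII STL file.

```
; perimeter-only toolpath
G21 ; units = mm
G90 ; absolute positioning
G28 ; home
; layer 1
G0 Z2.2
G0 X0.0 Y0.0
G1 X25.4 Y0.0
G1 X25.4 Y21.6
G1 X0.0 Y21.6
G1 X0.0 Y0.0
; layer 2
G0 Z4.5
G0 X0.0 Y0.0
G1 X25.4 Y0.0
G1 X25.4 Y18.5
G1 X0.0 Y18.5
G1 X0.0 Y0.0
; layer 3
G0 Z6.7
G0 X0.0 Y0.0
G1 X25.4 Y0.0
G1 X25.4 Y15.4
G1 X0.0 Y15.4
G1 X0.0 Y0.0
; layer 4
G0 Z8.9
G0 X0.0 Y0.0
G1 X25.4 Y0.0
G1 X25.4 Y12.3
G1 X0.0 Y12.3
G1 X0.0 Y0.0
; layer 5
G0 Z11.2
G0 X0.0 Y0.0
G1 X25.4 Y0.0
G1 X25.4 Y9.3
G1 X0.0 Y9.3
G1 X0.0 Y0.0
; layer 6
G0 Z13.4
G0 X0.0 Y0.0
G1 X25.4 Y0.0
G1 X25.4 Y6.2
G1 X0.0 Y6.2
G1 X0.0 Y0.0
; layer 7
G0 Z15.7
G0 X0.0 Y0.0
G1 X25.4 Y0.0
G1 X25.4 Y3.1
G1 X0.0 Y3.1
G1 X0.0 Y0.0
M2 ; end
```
solid part
  facet normal 0.0000 0.0000 -1.0000
    outer loop
      vertex 25.4 24.7 0.0
      vertex 25.4 0.0 0.0
      vertex 0.0 0.0 0.0
    endloop
  endfacet
  facet normal 0.0000 0.0000 -1.0000
    outer loop
      vertex 0.0 24.7 0.0
      vertex 25.4 24.7 0.0
      vertex 0.0 0.0 0.0
    endloop
  endfacet
  facet normal 0.0000 -1.0000 0.0000
    outer loop
      vertex 0.0 0.0 0.0
      vertex 25.4 0.0 0.0
      vertex 25.4 0.0 17.9
    endloop
  endfacet
  facet normal 0.0000 -1.0000 0.0000
    outer loop
      vertex 0.0 0.0 0.0
      vertex 25.4 0.0 17.9
      vertex 0.0 0.0 17.9
    endloop
  endfacet
  facet normal 0.0000 0.5868 0.8097
    outer loop
      vertex 0.0 0.0 17.9
      vertex 25.4 0.0 17.9
      vertex 25.4 24.7 0.0
    endloop
  endfacet
  facet normal 0.0000 0.5868 0.8097
    outer loop
      vertex 0.0 0.0 17.9
      vertex 25.4 24.7 0.0
      vertex 0.0 24.7 0.0
    endloop
  endfacet
  facet normal -1.0000 0.0000 0.0000
    outer loop
      vertex 0.0 0.0 17.9
      vertex 0.0 24.7 0.0
      vertex 0.0 0.0 0.0
    endloop
  endfacet
  facet normal 1.0000 0.0000 0.0000
    outer loop
      vertex 25.4 0.0 0.0
      vertex 25.4 24.7 0.0
      vertex 25.4 0.0 17.9
    endloop
  endfacet
endsolid part

The G0 Z moves step by Δz≈2.2 mm. The G1 loops shrink linearly with z, so the solid tapers from its base footprint up to z≈17.9. Closing with a flat bottom cap and the tapered top and triangulating gives 8 facets — a wedge (ramp): 25.4 × 24.7 mm base, rising to 17.9 mm along the y=0 edge and sloping linearly to z=0 at y=24.7.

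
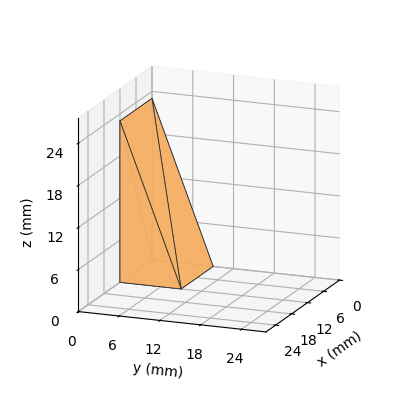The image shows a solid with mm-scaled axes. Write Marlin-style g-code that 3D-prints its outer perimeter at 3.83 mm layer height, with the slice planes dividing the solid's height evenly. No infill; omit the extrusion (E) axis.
Reading the render: the shape is a wedge (ramp): 12 × 9 mm base, rising to 23 mm along the y=0 edge and sloping linearly to z=0 at y=9 (dimensions read to the nearest mm from the axis ticks). For the g-code, the solid's height is divided into equal slices at the stated Δz and each level perimeter traced with G1 moves after a G0 lift.

; perimeter-only toolpath
G21 ; units = mm
G90 ; absolute positioning
G28 ; home
; layer 1
G0 Z3.83
G0 X0.00 Y0.00
G1 X12.00 Y0.00
G1 X12.00 Y7.50
G1 X0.00 Y7.50
G1 X0.00 Y0.00
; layer 2
G0 Z7.67
G0 X0.00 Y0.00
G1 X12.00 Y0.00
G1 X12.00 Y6.00
G1 X0.00 Y6.00
G1 X0.00 Y0.00
; layer 3
G0 Z11.50
G0 X0.00 Y0.00
G1 X12.00 Y0.00
G1 X12.00 Y4.50
G1 X0.00 Y4.50
G1 X0.00 Y0.00
; layer 4
G0 Z15.33
G0 X0.00 Y0.00
G1 X12.00 Y0.00
G1 X12.00 Y3.00
G1 X0.00 Y3.00
G1 X0.00 Y0.00
; layer 5
G0 Z19.17
G0 X0.00 Y0.00
G1 X12.00 Y0.00
G1 X12.00 Y1.50
G1 X0.00 Y1.50
G1 X0.00 Y0.00
M2 ; end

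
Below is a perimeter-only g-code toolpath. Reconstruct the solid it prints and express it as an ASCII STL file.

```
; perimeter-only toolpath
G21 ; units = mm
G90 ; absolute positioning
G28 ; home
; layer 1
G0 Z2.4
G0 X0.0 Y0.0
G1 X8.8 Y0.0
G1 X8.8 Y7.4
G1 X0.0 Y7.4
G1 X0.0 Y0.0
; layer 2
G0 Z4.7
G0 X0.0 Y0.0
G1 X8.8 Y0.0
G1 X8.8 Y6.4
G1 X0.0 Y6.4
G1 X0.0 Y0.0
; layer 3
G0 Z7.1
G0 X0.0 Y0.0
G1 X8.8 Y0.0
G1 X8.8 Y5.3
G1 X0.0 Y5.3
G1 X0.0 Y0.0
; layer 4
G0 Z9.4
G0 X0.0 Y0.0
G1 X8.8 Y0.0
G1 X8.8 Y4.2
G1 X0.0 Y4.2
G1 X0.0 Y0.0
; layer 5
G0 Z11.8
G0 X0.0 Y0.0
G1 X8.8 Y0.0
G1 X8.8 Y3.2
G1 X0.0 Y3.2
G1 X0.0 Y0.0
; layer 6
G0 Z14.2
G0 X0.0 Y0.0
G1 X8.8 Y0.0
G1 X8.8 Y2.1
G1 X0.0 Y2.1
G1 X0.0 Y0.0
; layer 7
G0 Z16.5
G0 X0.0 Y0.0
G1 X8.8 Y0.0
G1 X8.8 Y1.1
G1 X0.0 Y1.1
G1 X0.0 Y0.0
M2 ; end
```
solid part
  facet normal 0.0000 0.0000 -1.0000
    outer loop
      vertex 8.8 8.5 0.0
      vertex 8.8 0.0 0.0
      vertex 0.0 0.0 0.0
    endloop
  endfacet
  facet normal 0.0000 0.0000 -1.0000
    outer loop
      vertex 0.0 8.5 0.0
      vertex 8.8 8.5 0.0
      vertex 0.0 0.0 0.0
    endloop
  endfacet
  facet normal 0.0000 -1.0000 0.0000
    outer loop
      vertex 0.0 0.0 0.0
      vertex 8.8 0.0 0.0
      vertex 8.8 0.0 18.9
    endloop
  endfacet
  facet normal 0.0000 -1.0000 0.0000
    outer loop
      vertex 0.0 0.0 0.0
      vertex 8.8 0.0 18.9
      vertex 0.0 0.0 18.9
    endloop
  endfacet
  facet normal 0.0000 0.9120 0.4102
    outer loop
      vertex 0.0 0.0 18.9
      vertex 8.8 0.0 18.9
      vertex 8.8 8.5 0.0
    endloop
  endfacet
  facet normal 0.0000 0.9120 0.4102
    outer loop
      vertex 0.0 0.0 18.9
      vertex 8.8 8.5 0.0
      vertex 0.0 8.5 0.0
    endloop
  endfacet
  facet normal -1.0000 0.0000 0.0000
    outer loop
      vertex 0.0 0.0 18.9
      vertex 0.0 8.5 0.0
      vertex 0.0 0.0 0.0
    endloop
  endfacet
  facet normal 1.0000 0.0000 0.0000
    outer loop
      vertex 8.8 0.0 0.0
      vertex 8.8 8.5 0.0
      vertex 8.8 0.0 18.9
    endloop
  endfacet
endsolid part

The G0 Z moves step by Δz≈2.4 mm. The G1 loops shrink linearly with z, so the solid tapers from its base footprint up to z≈18.9. Closing with a flat bottom cap and the tapered top and triangulating gives 8 facets — a wedge (ramp): 8.8 × 8.5 mm base, rising to 18.9 mm along the y=0 edge and sloping linearly to z=0 at y=8.5.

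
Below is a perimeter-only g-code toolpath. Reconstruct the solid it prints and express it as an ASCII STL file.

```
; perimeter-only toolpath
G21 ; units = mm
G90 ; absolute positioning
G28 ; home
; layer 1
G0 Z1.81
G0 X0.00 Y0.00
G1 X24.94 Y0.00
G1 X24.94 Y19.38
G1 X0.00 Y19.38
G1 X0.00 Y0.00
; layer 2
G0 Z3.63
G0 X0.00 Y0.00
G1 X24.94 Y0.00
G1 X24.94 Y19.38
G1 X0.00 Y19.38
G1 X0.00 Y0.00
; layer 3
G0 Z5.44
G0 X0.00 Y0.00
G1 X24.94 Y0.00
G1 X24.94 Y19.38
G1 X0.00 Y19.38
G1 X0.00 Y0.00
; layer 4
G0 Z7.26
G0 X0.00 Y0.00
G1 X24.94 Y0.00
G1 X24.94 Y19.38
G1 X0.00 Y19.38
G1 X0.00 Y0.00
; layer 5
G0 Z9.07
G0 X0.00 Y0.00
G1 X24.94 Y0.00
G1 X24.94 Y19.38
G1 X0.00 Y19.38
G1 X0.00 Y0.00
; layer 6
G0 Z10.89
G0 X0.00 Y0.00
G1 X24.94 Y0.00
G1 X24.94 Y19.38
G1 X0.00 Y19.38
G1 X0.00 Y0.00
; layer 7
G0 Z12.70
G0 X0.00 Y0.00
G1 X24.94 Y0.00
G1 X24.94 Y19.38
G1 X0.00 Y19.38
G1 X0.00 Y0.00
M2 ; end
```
solid part
  facet normal 0.0000 0.0000 -1.0000
    outer loop
      vertex 24.94 19.38 0.00
      vertex 24.94 0.00 0.00
      vertex 0.00 0.00 0.00
    endloop
  endfacet
  facet normal 0.0000 0.0000 -1.0000
    outer loop
      vertex 0.00 19.38 0.00
      vertex 24.94 19.38 0.00
      vertex 0.00 0.00 0.00
    endloop
  endfacet
  facet normal 0.0000 0.0000 1.0000
    outer loop
      vertex 0.00 0.00 12.70
      vertex 24.94 0.00 12.70
      vertex 24.94 19.38 12.70
    endloop
  endfacet
  facet normal 0.0000 0.0000 1.0000
    outer loop
      vertex 0.00 0.00 12.70
      vertex 24.94 19.38 12.70
      vertex 0.00 19.38 12.70
    endloop
  endfacet
  facet normal 0.0000 -1.0000 0.0000
    outer loop
      vertex 0.00 0.00 0.00
      vertex 24.94 0.00 0.00
      vertex 24.94 0.00 12.70
    endloop
  endfacet
  facet normal 0.0000 -1.0000 0.0000
    outer loop
      vertex 0.00 0.00 0.00
      vertex 24.94 0.00 12.70
      vertex 0.00 0.00 12.70
    endloop
  endfacet
  facet normal 0.0000 1.0000 0.0000
    outer loop
      vertex 24.94 19.38 12.70
      vertex 24.94 19.38 0.00
      vertex 0.00 19.38 0.00
    endloop
  endfacet
  facet normal 0.0000 1.0000 0.0000
    outer loop
      vertex 0.00 19.38 12.70
      vertex 24.94 19.38 12.70
      vertex 0.00 19.38 0.00
    endloop
  endfacet
  facet normal -1.0000 0.0000 0.0000
    outer loop
      vertex 0.00 19.38 12.70
      vertex 0.00 19.38 0.00
      vertex 0.00 0.00 0.00
    endloop
  endfacet
  facet normal -1.0000 0.0000 0.0000
    outer loop
      vertex 0.00 0.00 12.70
      vertex 0.00 19.38 12.70
      vertex 0.00 0.00 0.00
    endloop
  endfacet
  facet normal 1.0000 0.0000 0.0000
    outer loop
      vertex 24.94 0.00 0.00
      vertex 24.94 19.38 0.00
      vertex 24.94 19.38 12.70
    endloop
  endfacet
  facet normal 1.0000 0.0000 0.0000
    outer loop
      vertex 24.94 0.00 0.00
      vertex 24.94 19.38 12.70
      vertex 24.94 0.00 12.70
    endloop
  endfacet
endsolid part

The G0 Z moves step by Δz≈1.81 mm. Every layer's G1 loop is the same polygon, so the solid is a straight extrusion of it from z=0 to z≈12.7. Closing with flat bottom and top caps and triangulating gives 12 facets — a rectangular box, roughly 24.9 × 19.4 mm footprint and 12.7 mm tall.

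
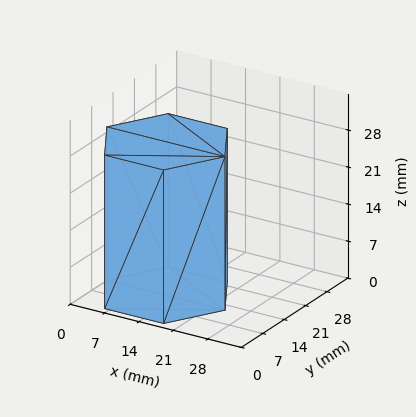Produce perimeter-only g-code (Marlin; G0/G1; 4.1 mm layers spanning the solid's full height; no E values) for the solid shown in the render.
Reading the render: the shape is a regular 6-sided prism (a cylinder approximated with 6 flat sides), circumscribed radius ≈ 12 mm, height ≈ 29 mm (dimensions read to the nearest mm from the axis ticks). For the g-code, the solid's height is divided into equal slices at the stated Δz and each level perimeter traced with G1 moves after a G0 lift.

; perimeter-only toolpath
G21 ; units = mm
G90 ; absolute positioning
G28 ; home
; layer 1
G0 Z4.1
G0 X24.0 Y12.0
G1 X18.0 Y22.4
G1 X6.0 Y22.4
G1 X0.0 Y12.0
G1 X6.0 Y1.6
G1 X18.0 Y1.6
G1 X24.0 Y12.0
; layer 2
G0 Z8.3
G0 X24.0 Y12.0
G1 X18.0 Y22.4
G1 X6.0 Y22.4
G1 X0.0 Y12.0
G1 X6.0 Y1.6
G1 X18.0 Y1.6
G1 X24.0 Y12.0
; layer 3
G0 Z12.4
G0 X24.0 Y12.0
G1 X18.0 Y22.4
G1 X6.0 Y22.4
G1 X0.0 Y12.0
G1 X6.0 Y1.6
G1 X18.0 Y1.6
G1 X24.0 Y12.0
; layer 4
G0 Z16.6
G0 X24.0 Y12.0
G1 X18.0 Y22.4
G1 X6.0 Y22.4
G1 X0.0 Y12.0
G1 X6.0 Y1.6
G1 X18.0 Y1.6
G1 X24.0 Y12.0
; layer 5
G0 Z20.7
G0 X24.0 Y12.0
G1 X18.0 Y22.4
G1 X6.0 Y22.4
G1 X0.0 Y12.0
G1 X6.0 Y1.6
G1 X18.0 Y1.6
G1 X24.0 Y12.0
; layer 6
G0 Z24.9
G0 X24.0 Y12.0
G1 X18.0 Y22.4
G1 X6.0 Y22.4
G1 X0.0 Y12.0
G1 X6.0 Y1.6
G1 X18.0 Y1.6
G1 X24.0 Y12.0
; layer 7
G0 Z29.0
G0 X24.0 Y12.0
G1 X18.0 Y22.4
G1 X6.0 Y22.4
G1 X0.0 Y12.0
G1 X6.0 Y1.6
G1 X18.0 Y1.6
G1 X24.0 Y12.0
M2 ; end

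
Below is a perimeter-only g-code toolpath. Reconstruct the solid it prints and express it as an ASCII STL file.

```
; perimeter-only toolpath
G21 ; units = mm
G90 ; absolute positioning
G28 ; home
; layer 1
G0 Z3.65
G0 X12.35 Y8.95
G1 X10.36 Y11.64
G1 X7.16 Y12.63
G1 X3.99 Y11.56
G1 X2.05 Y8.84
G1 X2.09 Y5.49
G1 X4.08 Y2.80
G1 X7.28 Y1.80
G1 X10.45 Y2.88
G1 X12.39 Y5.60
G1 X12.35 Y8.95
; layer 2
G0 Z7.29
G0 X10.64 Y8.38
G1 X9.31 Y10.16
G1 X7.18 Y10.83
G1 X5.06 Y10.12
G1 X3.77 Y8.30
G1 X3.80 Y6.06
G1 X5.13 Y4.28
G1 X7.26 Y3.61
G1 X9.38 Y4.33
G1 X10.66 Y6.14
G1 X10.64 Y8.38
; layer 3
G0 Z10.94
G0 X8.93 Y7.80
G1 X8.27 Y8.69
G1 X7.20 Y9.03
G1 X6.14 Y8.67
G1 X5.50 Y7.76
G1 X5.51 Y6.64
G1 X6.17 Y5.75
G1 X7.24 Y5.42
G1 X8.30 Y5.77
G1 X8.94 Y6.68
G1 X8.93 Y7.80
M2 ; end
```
solid part
  facet normal 0.0000 0.0000 -1.0000
    outer loop
      vertex 7.14 14.44 0.00
      vertex 11.40 13.11 0.00
      vertex 14.06 9.53 0.00
    endloop
  endfacet
  facet normal 0.0000 0.0000 -1.0000
    outer loop
      vertex 2.91 13.01 0.00
      vertex 7.14 14.44 0.00
      vertex 14.06 9.53 0.00
    endloop
  endfacet
  facet normal 0.0000 0.0000 -1.0000
    outer loop
      vertex 0.33 9.38 0.00
      vertex 2.91 13.01 0.00
      vertex 14.06 9.53 0.00
    endloop
  endfacet
  facet normal 0.0000 0.0000 -1.0000
    outer loop
      vertex 0.38 4.91 0.00
      vertex 0.33 9.38 0.00
      vertex 14.06 9.53 0.00
    endloop
  endfacet
  facet normal 0.0000 0.0000 -1.0000
    outer loop
      vertex 3.04 1.33 0.00
      vertex 0.38 4.91 0.00
      vertex 14.06 9.53 0.00
    endloop
  endfacet
  facet normal 0.0000 0.0000 -1.0000
    outer loop
      vertex 7.30 0.00 0.00
      vertex 3.04 1.33 0.00
      vertex 14.06 9.53 0.00
    endloop
  endfacet
  facet normal 0.0000 0.0000 -1.0000
    outer loop
      vertex 11.53 1.43 0.00
      vertex 7.30 0.00 0.00
      vertex 14.06 9.53 0.00
    endloop
  endfacet
  facet normal 0.0000 0.0000 -1.0000
    outer loop
      vertex 14.11 5.06 0.00
      vertex 11.53 1.43 0.00
      vertex 14.06 9.53 0.00
    endloop
  endfacet
  facet normal 0.7262 0.5395 0.4261
    outer loop
      vertex 14.06 9.53 0.00
      vertex 11.40 13.11 0.00
      vertex 7.22 7.22 14.58
    endloop
  endfacet
  facet normal 0.2696 0.8635 0.4261
    outer loop
      vertex 11.40 13.11 0.00
      vertex 7.14 14.44 0.00
      vertex 7.22 7.22 14.58
    endloop
  endfacet
  facet normal -0.2897 0.8571 0.4260
    outer loop
      vertex 7.14 14.44 0.00
      vertex 2.91 13.01 0.00
      vertex 7.22 7.22 14.58
    endloop
  endfacet
  facet normal -0.7374 0.5241 0.4261
    outer loop
      vertex 2.91 13.01 0.00
      vertex 0.33 9.38 0.00
      vertex 7.22 7.22 14.58
    endloop
  endfacet
  facet normal -0.9047 -0.0101 0.4260
    outer loop
      vertex 0.33 9.38 0.00
      vertex 0.38 4.91 0.00
      vertex 7.22 7.22 14.58
    endloop
  endfacet
  facet normal -0.7262 -0.5395 0.4261
    outer loop
      vertex 0.38 4.91 0.00
      vertex 3.04 1.33 0.00
      vertex 7.22 7.22 14.58
    endloop
  endfacet
  facet normal -0.2696 -0.8635 0.4261
    outer loop
      vertex 3.04 1.33 0.00
      vertex 7.30 0.00 0.00
      vertex 7.22 7.22 14.58
    endloop
  endfacet
  facet normal 0.2897 -0.8571 0.4260
    outer loop
      vertex 7.30 0.00 0.00
      vertex 11.53 1.43 0.00
      vertex 7.22 7.22 14.58
    endloop
  endfacet
  facet normal 0.7374 -0.5241 0.4261
    outer loop
      vertex 11.53 1.43 0.00
      vertex 14.11 5.06 0.00
      vertex 7.22 7.22 14.58
    endloop
  endfacet
  facet normal 0.9047 0.0101 0.4260
    outer loop
      vertex 14.11 5.06 0.00
      vertex 14.06 9.53 0.00
      vertex 7.22 7.22 14.58
    endloop
  endfacet
endsolid part

The G0 Z moves step by Δz≈3.65 mm. The G1 loops shrink linearly with z, so the solid tapers from its base footprint up to z≈14.6. Closing with a flat bottom cap and the tapered top and triangulating gives 18 facets — a regular 10-sided pyramid, base circumscribed radius ≈ 7.22 mm, apex at z ≈ 14.6 mm.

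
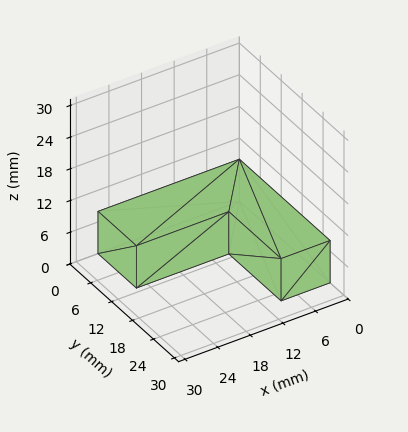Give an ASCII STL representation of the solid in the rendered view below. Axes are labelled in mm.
Reading the render: the shape is an L-shaped prism: outer 26 × 26 mm, arm thicknesses ≈ 11 mm (horizontal) and 9 mm (vertical), extruded 8 mm in z (dimensions read to the nearest mm from the axis ticks). For the STL, each face is triangulated and given an outward normal.

solid part
  facet normal 0.0000 0.0000 -1.0000
    outer loop
      vertex 26.00 11.00 0.00
      vertex 26.00 0.00 0.00
      vertex 0.00 0.00 0.00
    endloop
  endfacet
  facet normal 0.0000 0.0000 -1.0000
    outer loop
      vertex 9.00 11.00 0.00
      vertex 26.00 11.00 0.00
      vertex 0.00 0.00 0.00
    endloop
  endfacet
  facet normal 0.0000 0.0000 -1.0000
    outer loop
      vertex 9.00 26.00 0.00
      vertex 9.00 11.00 0.00
      vertex 0.00 0.00 0.00
    endloop
  endfacet
  facet normal 0.0000 0.0000 -1.0000
    outer loop
      vertex 0.00 26.00 0.00
      vertex 9.00 26.00 0.00
      vertex 0.00 0.00 0.00
    endloop
  endfacet
  facet normal 0.0000 0.0000 1.0000
    outer loop
      vertex 0.00 0.00 8.00
      vertex 26.00 0.00 8.00
      vertex 26.00 11.00 8.00
    endloop
  endfacet
  facet normal 0.0000 0.0000 1.0000
    outer loop
      vertex 0.00 0.00 8.00
      vertex 26.00 11.00 8.00
      vertex 9.00 11.00 8.00
    endloop
  endfacet
  facet normal 0.0000 0.0000 1.0000
    outer loop
      vertex 0.00 0.00 8.00
      vertex 9.00 11.00 8.00
      vertex 9.00 26.00 8.00
    endloop
  endfacet
  facet normal 0.0000 0.0000 1.0000
    outer loop
      vertex 0.00 0.00 8.00
      vertex 9.00 26.00 8.00
      vertex 0.00 26.00 8.00
    endloop
  endfacet
  facet normal 0.0000 -1.0000 0.0000
    outer loop
      vertex 0.00 0.00 0.00
      vertex 26.00 0.00 0.00
      vertex 26.00 0.00 8.00
    endloop
  endfacet
  facet normal 0.0000 -1.0000 0.0000
    outer loop
      vertex 0.00 0.00 0.00
      vertex 26.00 0.00 8.00
      vertex 0.00 0.00 8.00
    endloop
  endfacet
  facet normal 1.0000 0.0000 0.0000
    outer loop
      vertex 26.00 0.00 0.00
      vertex 26.00 11.00 0.00
      vertex 26.00 11.00 8.00
    endloop
  endfacet
  facet normal 1.0000 0.0000 0.0000
    outer loop
      vertex 26.00 0.00 0.00
      vertex 26.00 11.00 8.00
      vertex 26.00 0.00 8.00
    endloop
  endfacet
  facet normal 0.0000 1.0000 0.0000
    outer loop
      vertex 26.00 11.00 0.00
      vertex 9.00 11.00 0.00
      vertex 9.00 11.00 8.00
    endloop
  endfacet
  facet normal 0.0000 1.0000 0.0000
    outer loop
      vertex 26.00 11.00 0.00
      vertex 9.00 11.00 8.00
      vertex 26.00 11.00 8.00
    endloop
  endfacet
  facet normal 1.0000 0.0000 0.0000
    outer loop
      vertex 9.00 11.00 0.00
      vertex 9.00 26.00 0.00
      vertex 9.00 26.00 8.00
    endloop
  endfacet
  facet normal 1.0000 0.0000 0.0000
    outer loop
      vertex 9.00 11.00 0.00
      vertex 9.00 26.00 8.00
      vertex 9.00 11.00 8.00
    endloop
  endfacet
  facet normal 0.0000 1.0000 0.0000
    outer loop
      vertex 9.00 26.00 0.00
      vertex 0.00 26.00 0.00
      vertex 0.00 26.00 8.00
    endloop
  endfacet
  facet normal 0.0000 1.0000 0.0000
    outer loop
      vertex 9.00 26.00 0.00
      vertex 0.00 26.00 8.00
      vertex 9.00 26.00 8.00
    endloop
  endfacet
  facet normal -1.0000 0.0000 0.0000
    outer loop
      vertex 0.00 26.00 0.00
      vertex 0.00 0.00 0.00
      vertex 0.00 0.00 8.00
    endloop
  endfacet
  facet normal -1.0000 0.0000 0.0000
    outer loop
      vertex 0.00 26.00 0.00
      vertex 0.00 0.00 8.00
      vertex 0.00 26.00 8.00
    endloop
  endfacet
endsolid part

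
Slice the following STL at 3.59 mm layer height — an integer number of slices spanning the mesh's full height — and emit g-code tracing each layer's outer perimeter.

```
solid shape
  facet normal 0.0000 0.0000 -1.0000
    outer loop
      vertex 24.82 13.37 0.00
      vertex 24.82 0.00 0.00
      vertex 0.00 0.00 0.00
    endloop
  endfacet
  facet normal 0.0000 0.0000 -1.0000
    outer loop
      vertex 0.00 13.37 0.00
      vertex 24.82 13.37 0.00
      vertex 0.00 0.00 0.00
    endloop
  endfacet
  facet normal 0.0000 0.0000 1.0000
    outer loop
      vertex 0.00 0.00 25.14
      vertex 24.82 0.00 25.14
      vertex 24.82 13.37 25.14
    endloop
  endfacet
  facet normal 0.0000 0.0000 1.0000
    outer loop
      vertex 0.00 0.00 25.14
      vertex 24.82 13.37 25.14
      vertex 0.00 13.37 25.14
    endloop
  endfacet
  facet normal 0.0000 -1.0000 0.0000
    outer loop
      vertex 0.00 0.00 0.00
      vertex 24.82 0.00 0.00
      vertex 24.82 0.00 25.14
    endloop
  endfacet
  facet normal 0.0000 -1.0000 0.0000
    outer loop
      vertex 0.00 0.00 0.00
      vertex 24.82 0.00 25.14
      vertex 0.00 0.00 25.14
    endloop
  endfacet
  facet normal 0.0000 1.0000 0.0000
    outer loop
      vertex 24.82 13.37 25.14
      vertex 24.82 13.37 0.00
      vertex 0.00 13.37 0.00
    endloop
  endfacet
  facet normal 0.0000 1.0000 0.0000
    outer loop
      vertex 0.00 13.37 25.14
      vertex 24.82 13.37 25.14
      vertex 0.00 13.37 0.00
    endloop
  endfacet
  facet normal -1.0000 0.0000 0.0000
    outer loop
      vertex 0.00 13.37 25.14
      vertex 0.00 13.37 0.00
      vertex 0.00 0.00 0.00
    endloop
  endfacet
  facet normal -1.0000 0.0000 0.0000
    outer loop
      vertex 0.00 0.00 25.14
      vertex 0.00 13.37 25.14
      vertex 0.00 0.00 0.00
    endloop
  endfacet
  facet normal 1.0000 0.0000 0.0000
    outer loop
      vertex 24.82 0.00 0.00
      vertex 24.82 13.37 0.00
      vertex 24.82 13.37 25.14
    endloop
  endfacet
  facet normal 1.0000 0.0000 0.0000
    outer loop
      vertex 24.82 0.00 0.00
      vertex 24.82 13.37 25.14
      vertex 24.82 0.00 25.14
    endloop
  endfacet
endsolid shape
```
; perimeter-only toolpath
G21 ; units = mm
G90 ; absolute positioning
G28 ; home
; layer 1
G0 Z3.59
G0 X0.00 Y0.00
G1 X24.82 Y0.00
G1 X24.82 Y13.37
G1 X0.00 Y13.37
G1 X0.00 Y0.00
; layer 2
G0 Z7.18
G0 X0.00 Y0.00
G1 X24.82 Y0.00
G1 X24.82 Y13.37
G1 X0.00 Y13.37
G1 X0.00 Y0.00
; layer 3
G0 Z10.77
G0 X0.00 Y0.00
G1 X24.82 Y0.00
G1 X24.82 Y13.37
G1 X0.00 Y13.37
G1 X0.00 Y0.00
; layer 4
G0 Z14.37
G0 X0.00 Y0.00
G1 X24.82 Y0.00
G1 X24.82 Y13.37
G1 X0.00 Y13.37
G1 X0.00 Y0.00
; layer 5
G0 Z17.96
G0 X0.00 Y0.00
G1 X24.82 Y0.00
G1 X24.82 Y13.37
G1 X0.00 Y13.37
G1 X0.00 Y0.00
; layer 6
G0 Z21.55
G0 X0.00 Y0.00
G1 X24.82 Y0.00
G1 X24.82 Y13.37
G1 X0.00 Y13.37
G1 X0.00 Y0.00
; layer 7
G0 Z25.14
G0 X0.00 Y0.00
G1 X24.82 Y0.00
G1 X24.82 Y13.37
G1 X0.00 Y13.37
G1 X0.00 Y0.00
M2 ; end

The solid is a rectangular box, roughly 24.8 × 13.4 mm footprint and 25.1 mm tall. Slicing at Δz = 3.59 mm — 7 equal slices spanning the solid's height, so layer i sits at z = i·h/7 — gives 7 non-empty perimeters. Each is a 4-segment closed polygon; G0 lifts to the layer z and rapids to the start vertex, then G1 traces the edges.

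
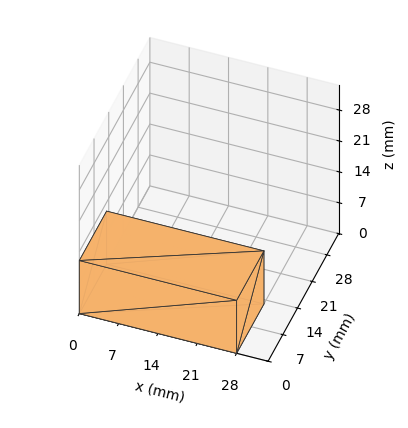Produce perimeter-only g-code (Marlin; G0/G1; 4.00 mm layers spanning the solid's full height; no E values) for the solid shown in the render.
Reading the render: the shape is a rectangular box, roughly 28 × 13 mm footprint and 12 mm tall (dimensions read to the nearest mm from the axis ticks). For the g-code, the solid's height is divided into equal slices at the stated Δz and each level perimeter traced with G1 moves after a G0 lift.

; perimeter-only toolpath
G21 ; units = mm
G90 ; absolute positioning
G28 ; home
; layer 1
G0 Z4.00
G0 X0.00 Y0.00
G1 X28.00 Y0.00
G1 X28.00 Y13.00
G1 X0.00 Y13.00
G1 X0.00 Y0.00
; layer 2
G0 Z8.00
G0 X0.00 Y0.00
G1 X28.00 Y0.00
G1 X28.00 Y13.00
G1 X0.00 Y13.00
G1 X0.00 Y0.00
; layer 3
G0 Z12.00
G0 X0.00 Y0.00
G1 X28.00 Y0.00
G1 X28.00 Y13.00
G1 X0.00 Y13.00
G1 X0.00 Y0.00
M2 ; end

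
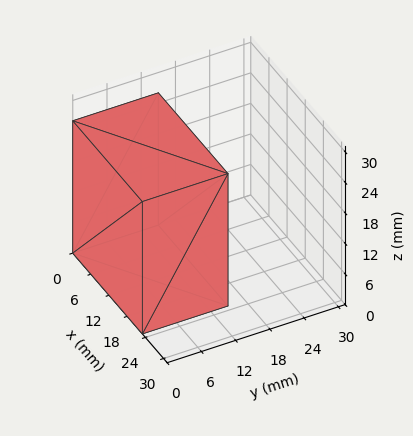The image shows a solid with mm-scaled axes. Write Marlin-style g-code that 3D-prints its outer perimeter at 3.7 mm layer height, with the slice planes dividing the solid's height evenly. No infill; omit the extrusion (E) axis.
Reading the render: the shape is a rectangular box, roughly 23 × 15 mm footprint and 26 mm tall (dimensions read to the nearest mm from the axis ticks). For the g-code, the solid's height is divided into equal slices at the stated Δz and each level perimeter traced with G1 moves after a G0 lift.

; perimeter-only toolpath
G21 ; units = mm
G90 ; absolute positioning
G28 ; home
; layer 1
G0 Z3.7
G0 X0.0 Y0.0
G1 X23.0 Y0.0
G1 X23.0 Y15.0
G1 X0.0 Y15.0
G1 X0.0 Y0.0
; layer 2
G0 Z7.4
G0 X0.0 Y0.0
G1 X23.0 Y0.0
G1 X23.0 Y15.0
G1 X0.0 Y15.0
G1 X0.0 Y0.0
; layer 3
G0 Z11.1
G0 X0.0 Y0.0
G1 X23.0 Y0.0
G1 X23.0 Y15.0
G1 X0.0 Y15.0
G1 X0.0 Y0.0
; layer 4
G0 Z14.9
G0 X0.0 Y0.0
G1 X23.0 Y0.0
G1 X23.0 Y15.0
G1 X0.0 Y15.0
G1 X0.0 Y0.0
; layer 5
G0 Z18.6
G0 X0.0 Y0.0
G1 X23.0 Y0.0
G1 X23.0 Y15.0
G1 X0.0 Y15.0
G1 X0.0 Y0.0
; layer 6
G0 Z22.3
G0 X0.0 Y0.0
G1 X23.0 Y0.0
G1 X23.0 Y15.0
G1 X0.0 Y15.0
G1 X0.0 Y0.0
; layer 7
G0 Z26.0
G0 X0.0 Y0.0
G1 X23.0 Y0.0
G1 X23.0 Y15.0
G1 X0.0 Y15.0
G1 X0.0 Y0.0
M2 ; end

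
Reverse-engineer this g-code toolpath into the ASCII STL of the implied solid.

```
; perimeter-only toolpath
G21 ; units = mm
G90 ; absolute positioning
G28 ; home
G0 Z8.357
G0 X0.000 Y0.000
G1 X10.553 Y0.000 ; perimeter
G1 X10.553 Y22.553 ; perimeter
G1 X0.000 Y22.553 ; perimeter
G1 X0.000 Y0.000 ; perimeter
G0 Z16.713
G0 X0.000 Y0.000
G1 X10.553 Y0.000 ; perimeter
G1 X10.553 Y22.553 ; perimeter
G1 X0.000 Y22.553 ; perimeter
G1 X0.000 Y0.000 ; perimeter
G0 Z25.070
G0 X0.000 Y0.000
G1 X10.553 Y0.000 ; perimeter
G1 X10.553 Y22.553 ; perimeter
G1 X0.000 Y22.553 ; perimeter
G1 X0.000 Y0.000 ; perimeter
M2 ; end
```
solid part
  facet normal 0.0000 0.0000 -1.0000
    outer loop
      vertex 10.553 22.553 0.000
      vertex 10.553 0.000 0.000
      vertex 0.000 0.000 0.000
    endloop
  endfacet
  facet normal 0.0000 0.0000 -1.0000
    outer loop
      vertex 0.000 22.553 0.000
      vertex 10.553 22.553 0.000
      vertex 0.000 0.000 0.000
    endloop
  endfacet
  facet normal 0.0000 0.0000 1.0000
    outer loop
      vertex 0.000 0.000 25.070
      vertex 10.553 0.000 25.070
      vertex 10.553 22.553 25.070
    endloop
  endfacet
  facet normal 0.0000 0.0000 1.0000
    outer loop
      vertex 0.000 0.000 25.070
      vertex 10.553 22.553 25.070
      vertex 0.000 22.553 25.070
    endloop
  endfacet
  facet normal 0.0000 -1.0000 0.0000
    outer loop
      vertex 0.000 0.000 0.000
      vertex 10.553 0.000 0.000
      vertex 10.553 0.000 25.070
    endloop
  endfacet
  facet normal 0.0000 -1.0000 0.0000
    outer loop
      vertex 0.000 0.000 0.000
      vertex 10.553 0.000 25.070
      vertex 0.000 0.000 25.070
    endloop
  endfacet
  facet normal 0.0000 1.0000 0.0000
    outer loop
      vertex 10.553 22.553 25.070
      vertex 10.553 22.553 0.000
      vertex 0.000 22.553 0.000
    endloop
  endfacet
  facet normal 0.0000 1.0000 0.0000
    outer loop
      vertex 0.000 22.553 25.070
      vertex 10.553 22.553 25.070
      vertex 0.000 22.553 0.000
    endloop
  endfacet
  facet normal -1.0000 0.0000 0.0000
    outer loop
      vertex 0.000 22.553 25.070
      vertex 0.000 22.553 0.000
      vertex 0.000 0.000 0.000
    endloop
  endfacet
  facet normal -1.0000 0.0000 0.0000
    outer loop
      vertex 0.000 0.000 25.070
      vertex 0.000 22.553 25.070
      vertex 0.000 0.000 0.000
    endloop
  endfacet
  facet normal 1.0000 0.0000 0.0000
    outer loop
      vertex 10.553 0.000 0.000
      vertex 10.553 22.553 0.000
      vertex 10.553 22.553 25.070
    endloop
  endfacet
  facet normal 1.0000 0.0000 0.0000
    outer loop
      vertex 10.553 0.000 0.000
      vertex 10.553 22.553 25.070
      vertex 10.553 0.000 25.070
    endloop
  endfacet
endsolid part

The G0 Z moves step by Δz≈8.357 mm. Every layer's G1 loop is the same polygon, so the solid is a straight extrusion of it from z=0 to z≈25.1. Closing with flat bottom and top caps and triangulating gives 12 facets — a rectangular box, roughly 10.6 × 22.6 mm footprint and 25.1 mm tall.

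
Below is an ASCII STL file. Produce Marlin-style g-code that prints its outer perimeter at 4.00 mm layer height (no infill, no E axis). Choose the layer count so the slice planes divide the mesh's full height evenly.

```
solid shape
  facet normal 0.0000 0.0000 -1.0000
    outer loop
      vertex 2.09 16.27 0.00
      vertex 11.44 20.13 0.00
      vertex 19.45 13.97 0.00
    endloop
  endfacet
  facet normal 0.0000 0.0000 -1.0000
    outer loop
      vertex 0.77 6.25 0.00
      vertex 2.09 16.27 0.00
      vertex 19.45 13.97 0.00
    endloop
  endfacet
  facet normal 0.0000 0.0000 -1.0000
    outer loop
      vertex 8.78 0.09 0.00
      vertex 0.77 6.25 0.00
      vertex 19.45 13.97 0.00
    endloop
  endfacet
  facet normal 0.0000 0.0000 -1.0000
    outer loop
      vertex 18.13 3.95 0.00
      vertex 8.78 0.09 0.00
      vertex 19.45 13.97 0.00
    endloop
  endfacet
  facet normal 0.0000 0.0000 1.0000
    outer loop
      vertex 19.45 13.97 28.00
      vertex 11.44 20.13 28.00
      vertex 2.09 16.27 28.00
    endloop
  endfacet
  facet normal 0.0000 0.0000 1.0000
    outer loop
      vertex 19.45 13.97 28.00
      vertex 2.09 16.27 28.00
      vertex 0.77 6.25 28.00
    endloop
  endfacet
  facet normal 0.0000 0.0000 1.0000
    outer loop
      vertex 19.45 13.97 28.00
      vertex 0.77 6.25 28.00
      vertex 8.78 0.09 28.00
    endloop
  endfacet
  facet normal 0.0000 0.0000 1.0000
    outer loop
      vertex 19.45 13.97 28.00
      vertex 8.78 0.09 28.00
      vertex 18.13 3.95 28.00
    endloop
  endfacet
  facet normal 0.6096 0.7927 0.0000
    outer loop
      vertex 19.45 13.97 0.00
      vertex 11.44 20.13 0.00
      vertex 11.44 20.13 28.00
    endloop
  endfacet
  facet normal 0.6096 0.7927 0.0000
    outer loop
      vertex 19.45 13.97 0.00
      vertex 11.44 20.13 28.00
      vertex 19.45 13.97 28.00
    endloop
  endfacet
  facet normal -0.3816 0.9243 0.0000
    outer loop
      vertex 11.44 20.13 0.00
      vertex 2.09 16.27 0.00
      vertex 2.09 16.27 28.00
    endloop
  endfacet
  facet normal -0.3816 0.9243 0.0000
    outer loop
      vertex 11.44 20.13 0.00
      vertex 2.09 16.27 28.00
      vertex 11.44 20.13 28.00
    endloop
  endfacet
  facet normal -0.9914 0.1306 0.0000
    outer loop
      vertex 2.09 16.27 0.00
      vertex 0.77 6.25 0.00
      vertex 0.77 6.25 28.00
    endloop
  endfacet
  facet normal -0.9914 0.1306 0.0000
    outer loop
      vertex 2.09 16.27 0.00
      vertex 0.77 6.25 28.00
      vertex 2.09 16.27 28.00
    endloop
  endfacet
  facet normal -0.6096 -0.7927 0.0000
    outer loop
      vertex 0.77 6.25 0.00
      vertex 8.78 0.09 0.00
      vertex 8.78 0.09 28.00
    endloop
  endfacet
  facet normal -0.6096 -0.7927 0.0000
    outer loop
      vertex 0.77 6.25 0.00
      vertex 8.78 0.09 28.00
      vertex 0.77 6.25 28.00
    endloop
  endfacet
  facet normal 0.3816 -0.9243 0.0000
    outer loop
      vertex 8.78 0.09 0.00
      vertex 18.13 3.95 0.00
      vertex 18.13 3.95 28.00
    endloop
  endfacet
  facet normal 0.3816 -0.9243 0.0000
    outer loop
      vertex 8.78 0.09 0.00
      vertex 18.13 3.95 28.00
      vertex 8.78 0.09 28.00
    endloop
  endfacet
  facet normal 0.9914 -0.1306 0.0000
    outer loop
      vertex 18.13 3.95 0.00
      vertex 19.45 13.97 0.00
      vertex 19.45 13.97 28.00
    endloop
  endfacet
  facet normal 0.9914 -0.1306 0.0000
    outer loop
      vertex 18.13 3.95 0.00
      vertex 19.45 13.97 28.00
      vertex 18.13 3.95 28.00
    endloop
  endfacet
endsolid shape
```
; perimeter-only toolpath
G21 ; units = mm
G90 ; absolute positioning
G28 ; home
; layer 1
G0 Z4.00
G0 X19.45 Y13.97
G1 X11.44 Y20.13
G1 X2.09 Y16.27
G1 X0.77 Y6.25
G1 X8.78 Y0.09
G1 X18.13 Y3.95
G1 X19.45 Y13.97
; layer 2
G0 Z8.00
G0 X19.45 Y13.97
G1 X11.44 Y20.13
G1 X2.09 Y16.27
G1 X0.77 Y6.25
G1 X8.78 Y0.09
G1 X18.13 Y3.95
G1 X19.45 Y13.97
; layer 3
G0 Z12.00
G0 X19.45 Y13.97
G1 X11.44 Y20.13
G1 X2.09 Y16.27
G1 X0.77 Y6.25
G1 X8.78 Y0.09
G1 X18.13 Y3.95
G1 X19.45 Y13.97
; layer 4
G0 Z16.00
G0 X19.45 Y13.97
G1 X11.44 Y20.13
G1 X2.09 Y16.27
G1 X0.77 Y6.25
G1 X8.78 Y0.09
G1 X18.13 Y3.95
G1 X19.45 Y13.97
; layer 5
G0 Z20.00
G0 X19.45 Y13.97
G1 X11.44 Y20.13
G1 X2.09 Y16.27
G1 X0.77 Y6.25
G1 X8.78 Y0.09
G1 X18.13 Y3.95
G1 X19.45 Y13.97
; layer 6
G0 Z24.00
G0 X19.45 Y13.97
G1 X11.44 Y20.13
G1 X2.09 Y16.27
G1 X0.77 Y6.25
G1 X8.78 Y0.09
G1 X18.13 Y3.95
G1 X19.45 Y13.97
; layer 7
G0 Z28.00
G0 X19.45 Y13.97
G1 X11.44 Y20.13
G1 X2.09 Y16.27
G1 X0.77 Y6.25
G1 X8.78 Y0.09
G1 X18.13 Y3.95
G1 X19.45 Y13.97
M2 ; end

The solid is a regular 6-sided prism (a cylinder approximated with 6 flat sides), circumscribed radius ≈ 10.1 mm, height ≈ 28 mm. Slicing at Δz = 4.00 mm — 7 equal slices spanning the solid's height, so layer i sits at z = i·h/7 — gives 7 non-empty perimeters. Each is a 6-segment closed polygon; G0 lifts to the layer z and rapids to the start vertex, then G1 traces the edges.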